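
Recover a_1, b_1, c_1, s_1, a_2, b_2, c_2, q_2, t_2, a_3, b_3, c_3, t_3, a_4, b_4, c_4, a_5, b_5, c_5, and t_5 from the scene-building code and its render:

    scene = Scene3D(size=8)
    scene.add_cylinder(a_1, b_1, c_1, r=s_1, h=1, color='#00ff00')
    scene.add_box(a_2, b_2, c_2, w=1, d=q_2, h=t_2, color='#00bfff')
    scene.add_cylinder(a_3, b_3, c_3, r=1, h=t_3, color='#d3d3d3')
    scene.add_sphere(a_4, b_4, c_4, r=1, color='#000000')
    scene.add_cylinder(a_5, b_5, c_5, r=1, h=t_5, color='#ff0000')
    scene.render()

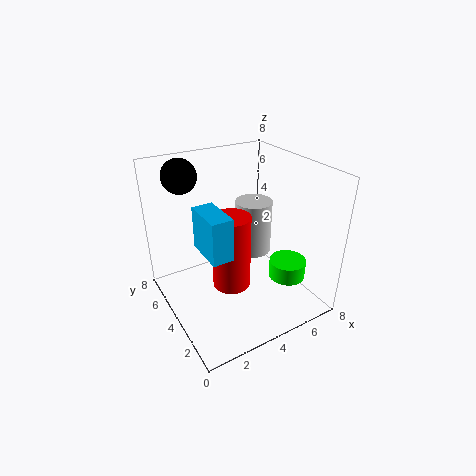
a_1 = 6; b_1 = 2; c_1 = 2; s_1 = 1; a_2 = 1; b_2 = 1; c_2 = 5; q_2 = 2; t_2 = 2; a_3 = 5; b_3 = 4; c_3 = 3; t_3 = 3; a_4 = 2; b_4 = 7; c_4 = 7; a_5 = 3; b_5 = 3; c_5 = 2; t_5 = 4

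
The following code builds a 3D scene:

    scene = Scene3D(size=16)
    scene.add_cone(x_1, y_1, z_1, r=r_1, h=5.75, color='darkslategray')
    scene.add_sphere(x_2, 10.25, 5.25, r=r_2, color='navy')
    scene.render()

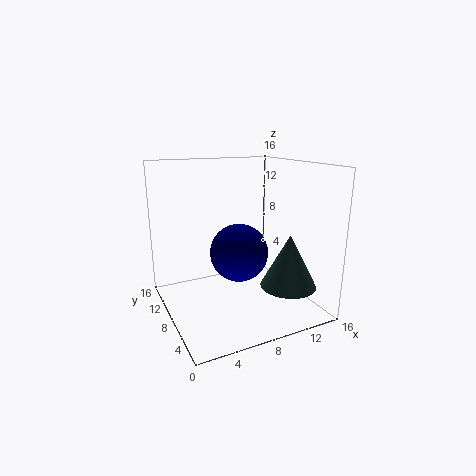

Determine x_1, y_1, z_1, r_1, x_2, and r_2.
x_1 = 12; y_1 = 3.75; z_1 = 3.25; r_1 = 3; x_2 = 9.25; r_2 = 3.5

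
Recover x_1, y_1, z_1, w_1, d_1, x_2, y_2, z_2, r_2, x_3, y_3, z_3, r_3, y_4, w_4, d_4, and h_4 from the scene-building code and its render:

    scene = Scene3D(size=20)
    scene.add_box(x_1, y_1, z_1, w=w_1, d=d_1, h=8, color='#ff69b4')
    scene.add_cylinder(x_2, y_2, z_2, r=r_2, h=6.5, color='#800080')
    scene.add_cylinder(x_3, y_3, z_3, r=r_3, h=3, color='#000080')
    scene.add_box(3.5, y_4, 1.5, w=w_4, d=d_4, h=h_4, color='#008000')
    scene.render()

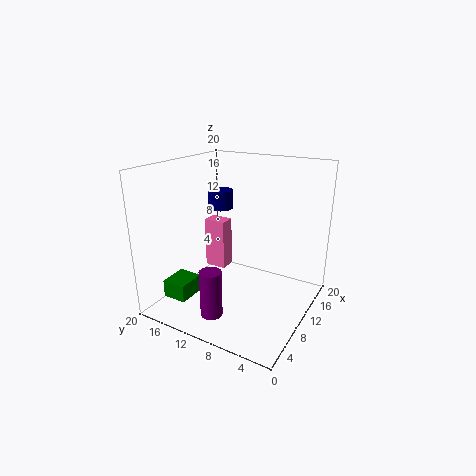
x_1 = 14
y_1 = 15
z_1 = 2
w_1 = 2.5
d_1 = 3.5
x_2 = 4.5
y_2 = 11
z_2 = 0.5
r_2 = 1.5
x_3 = 16.5
y_3 = 17
z_3 = 11.5
r_3 = 2
y_4 = 15
w_4 = 4
d_4 = 3.5
h_4 = 2.5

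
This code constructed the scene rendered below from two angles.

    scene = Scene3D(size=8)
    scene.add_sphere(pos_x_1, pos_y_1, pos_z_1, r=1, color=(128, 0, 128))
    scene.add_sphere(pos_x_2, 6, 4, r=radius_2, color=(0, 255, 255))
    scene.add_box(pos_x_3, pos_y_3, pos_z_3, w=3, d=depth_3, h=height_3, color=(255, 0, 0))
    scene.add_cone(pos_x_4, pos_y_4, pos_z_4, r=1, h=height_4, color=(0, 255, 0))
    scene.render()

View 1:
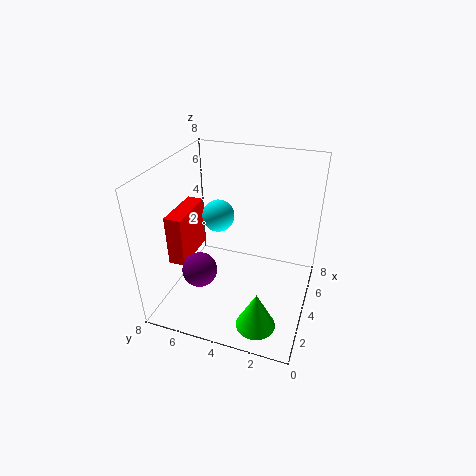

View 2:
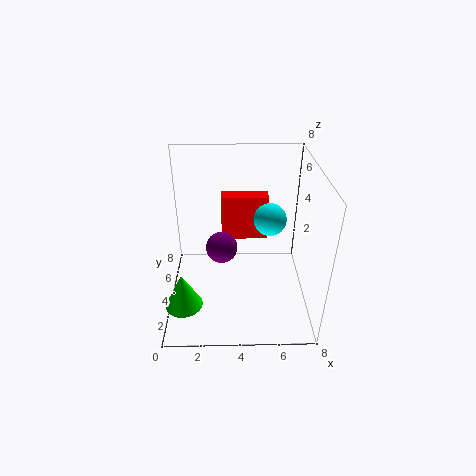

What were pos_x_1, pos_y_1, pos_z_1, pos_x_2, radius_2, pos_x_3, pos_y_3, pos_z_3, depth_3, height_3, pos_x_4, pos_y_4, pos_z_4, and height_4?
pos_x_1 = 3
pos_y_1 = 6
pos_z_1 = 2
pos_x_2 = 6
radius_2 = 1
pos_x_3 = 3
pos_y_3 = 7
pos_z_3 = 2
depth_3 = 1
height_3 = 3
pos_x_4 = 1
pos_y_4 = 2
pos_z_4 = 1
height_4 = 2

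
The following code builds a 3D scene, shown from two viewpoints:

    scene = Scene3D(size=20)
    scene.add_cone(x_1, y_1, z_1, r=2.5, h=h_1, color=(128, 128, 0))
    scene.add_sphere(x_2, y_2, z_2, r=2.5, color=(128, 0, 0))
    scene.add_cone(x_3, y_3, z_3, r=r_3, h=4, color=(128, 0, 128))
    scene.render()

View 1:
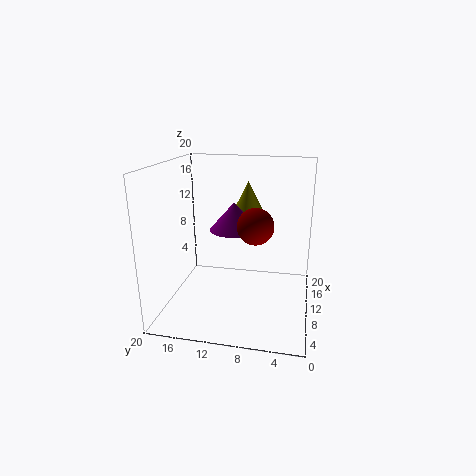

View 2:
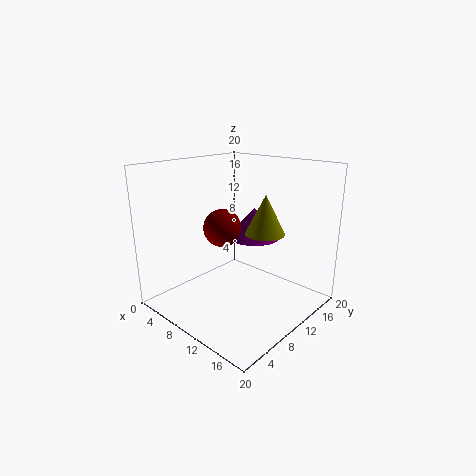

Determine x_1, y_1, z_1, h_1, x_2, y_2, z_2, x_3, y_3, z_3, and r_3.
x_1 = 15, y_1 = 9.5, z_1 = 12, h_1 = 5, x_2 = 9.5, y_2 = 7.5, z_2 = 12, x_3 = 12, y_3 = 11, z_3 = 10.5, r_3 = 3.5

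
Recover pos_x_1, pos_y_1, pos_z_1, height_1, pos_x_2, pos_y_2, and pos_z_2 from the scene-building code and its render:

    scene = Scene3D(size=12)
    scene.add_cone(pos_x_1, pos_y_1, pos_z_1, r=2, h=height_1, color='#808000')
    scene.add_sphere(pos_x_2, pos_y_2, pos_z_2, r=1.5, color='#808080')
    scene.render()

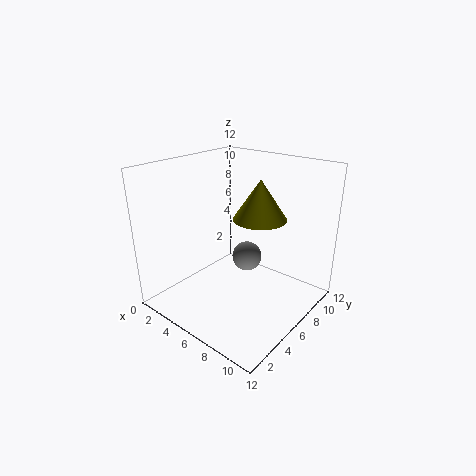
pos_x_1 = 8.5; pos_y_1 = 5.5; pos_z_1 = 8.5; height_1 = 3; pos_x_2 = 3.5; pos_y_2 = 10.5; pos_z_2 = 1.5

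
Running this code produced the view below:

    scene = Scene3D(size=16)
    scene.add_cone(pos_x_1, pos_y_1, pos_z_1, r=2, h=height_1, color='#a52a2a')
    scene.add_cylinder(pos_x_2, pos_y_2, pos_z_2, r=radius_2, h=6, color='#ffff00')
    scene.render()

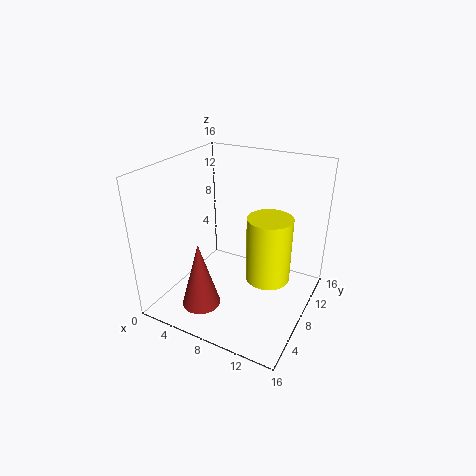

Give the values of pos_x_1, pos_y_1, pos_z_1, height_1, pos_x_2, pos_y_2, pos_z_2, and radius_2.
pos_x_1 = 6.5, pos_y_1 = 2.5, pos_z_1 = 2.5, height_1 = 7, pos_x_2 = 13.5, pos_y_2 = 3.5, pos_z_2 = 7.5, radius_2 = 2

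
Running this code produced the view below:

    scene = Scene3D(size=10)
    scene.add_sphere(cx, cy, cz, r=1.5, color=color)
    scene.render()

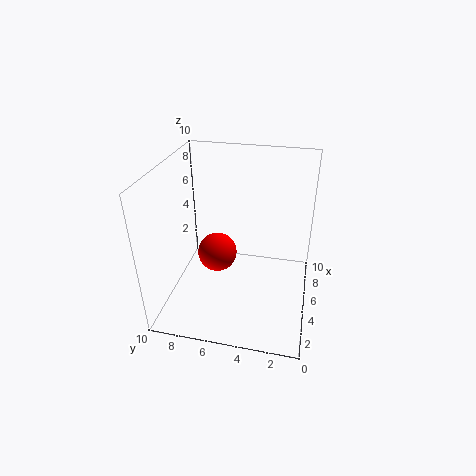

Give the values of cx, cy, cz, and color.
cx = 6.5; cy = 7; cz = 2.5; color = 'red'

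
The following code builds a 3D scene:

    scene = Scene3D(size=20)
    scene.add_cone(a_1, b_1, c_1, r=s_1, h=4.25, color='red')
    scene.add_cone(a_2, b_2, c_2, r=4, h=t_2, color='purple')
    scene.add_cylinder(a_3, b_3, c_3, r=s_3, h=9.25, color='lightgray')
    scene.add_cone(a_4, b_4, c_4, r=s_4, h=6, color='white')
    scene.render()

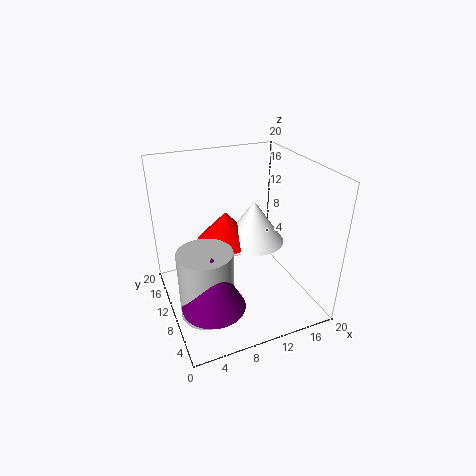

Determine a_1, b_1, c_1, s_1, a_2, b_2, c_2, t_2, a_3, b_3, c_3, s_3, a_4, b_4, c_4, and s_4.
a_1 = 8.75
b_1 = 11.5
c_1 = 9.25
s_1 = 4
a_2 = 4.25
b_2 = 4.25
c_2 = 4.5
t_2 = 7.25
a_3 = 4
b_3 = 6.25
c_3 = 2
s_3 = 3.5
a_4 = 12.5
b_4 = 10.25
c_4 = 9
s_4 = 4.25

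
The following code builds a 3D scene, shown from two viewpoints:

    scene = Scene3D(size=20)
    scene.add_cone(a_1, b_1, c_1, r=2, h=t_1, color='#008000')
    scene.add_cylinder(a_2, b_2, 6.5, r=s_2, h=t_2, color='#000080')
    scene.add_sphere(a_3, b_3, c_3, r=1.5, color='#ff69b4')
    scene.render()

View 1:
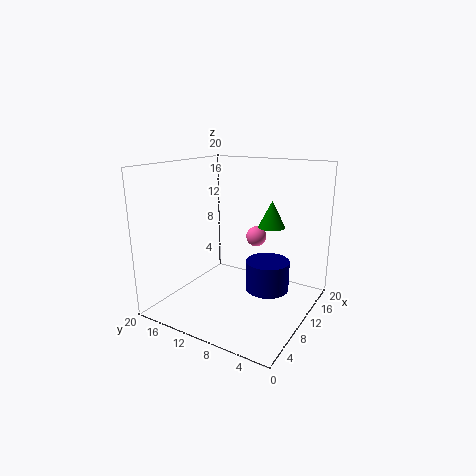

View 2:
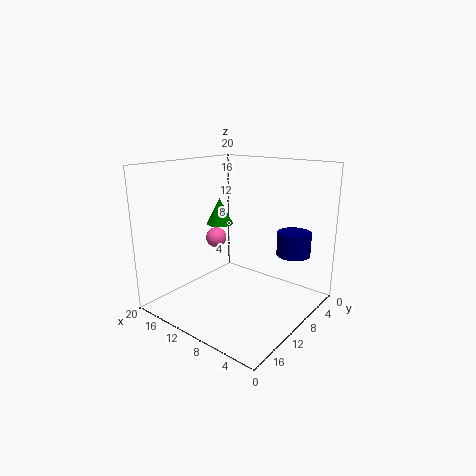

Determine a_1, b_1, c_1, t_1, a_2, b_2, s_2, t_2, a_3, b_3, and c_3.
a_1 = 15.5; b_1 = 7.5; c_1 = 10.5; t_1 = 4; a_2 = 5; b_2 = 3; s_2 = 2.5; t_2 = 3.5; a_3 = 14.5; b_3 = 9.5; c_3 = 9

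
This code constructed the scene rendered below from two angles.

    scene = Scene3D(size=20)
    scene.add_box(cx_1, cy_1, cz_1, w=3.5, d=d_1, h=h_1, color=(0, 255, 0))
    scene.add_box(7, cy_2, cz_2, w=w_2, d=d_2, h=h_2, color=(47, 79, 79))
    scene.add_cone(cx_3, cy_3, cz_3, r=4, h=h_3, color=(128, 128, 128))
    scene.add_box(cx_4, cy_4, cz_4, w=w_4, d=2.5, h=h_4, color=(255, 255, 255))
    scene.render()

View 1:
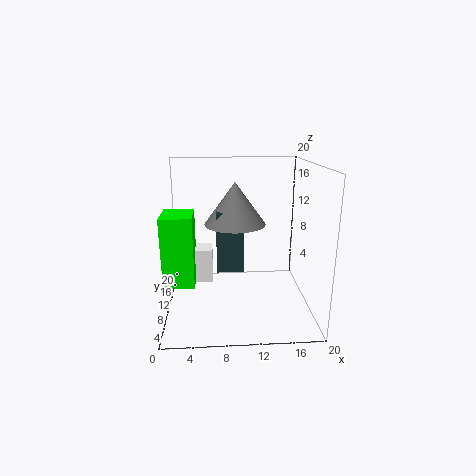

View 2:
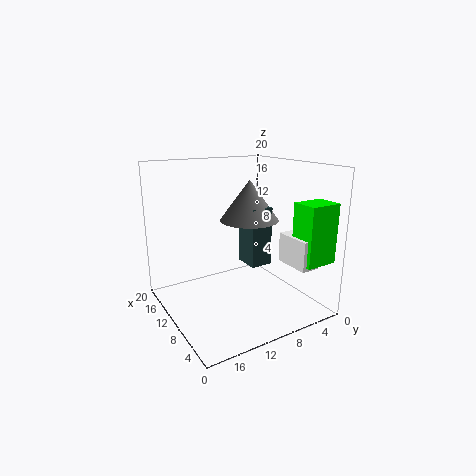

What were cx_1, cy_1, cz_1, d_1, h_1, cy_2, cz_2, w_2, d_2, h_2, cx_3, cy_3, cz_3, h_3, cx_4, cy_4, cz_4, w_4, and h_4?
cx_1 = 1, cy_1 = 0.5, cz_1 = 7.5, d_1 = 4.5, h_1 = 8, cy_2 = 6.5, cz_2 = 6.5, w_2 = 3.5, d_2 = 3, h_2 = 8, cx_3 = 9.5, cy_3 = 8.5, cz_3 = 12.5, h_3 = 5.5, cx_4 = 1.5, cy_4 = 3, cz_4 = 7, w_4 = 5, h_4 = 4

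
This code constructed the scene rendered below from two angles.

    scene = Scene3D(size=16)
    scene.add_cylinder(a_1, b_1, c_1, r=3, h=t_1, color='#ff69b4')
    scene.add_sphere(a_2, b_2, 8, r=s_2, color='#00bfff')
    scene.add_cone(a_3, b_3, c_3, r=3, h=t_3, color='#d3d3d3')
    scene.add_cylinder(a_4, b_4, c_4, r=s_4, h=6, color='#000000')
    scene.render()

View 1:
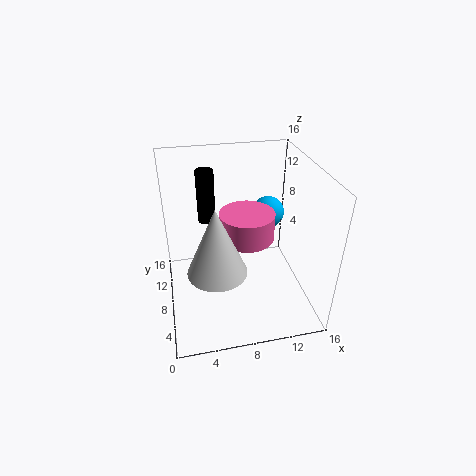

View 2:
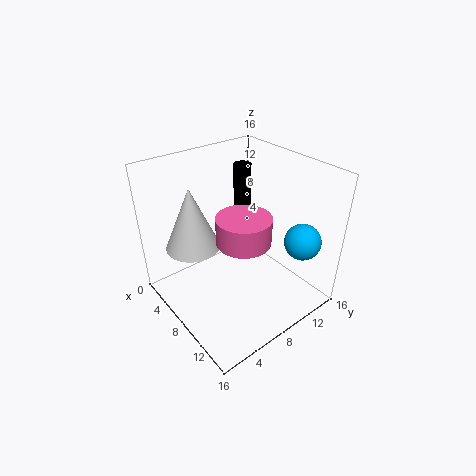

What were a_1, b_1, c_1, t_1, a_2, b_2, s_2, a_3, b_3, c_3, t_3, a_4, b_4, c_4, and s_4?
a_1 = 9, b_1 = 8, c_1 = 8, t_1 = 3, a_2 = 13, b_2 = 13, s_2 = 2, a_3 = 5, b_3 = 4, c_3 = 7, t_3 = 7, a_4 = 5, b_4 = 11, c_4 = 9, s_4 = 1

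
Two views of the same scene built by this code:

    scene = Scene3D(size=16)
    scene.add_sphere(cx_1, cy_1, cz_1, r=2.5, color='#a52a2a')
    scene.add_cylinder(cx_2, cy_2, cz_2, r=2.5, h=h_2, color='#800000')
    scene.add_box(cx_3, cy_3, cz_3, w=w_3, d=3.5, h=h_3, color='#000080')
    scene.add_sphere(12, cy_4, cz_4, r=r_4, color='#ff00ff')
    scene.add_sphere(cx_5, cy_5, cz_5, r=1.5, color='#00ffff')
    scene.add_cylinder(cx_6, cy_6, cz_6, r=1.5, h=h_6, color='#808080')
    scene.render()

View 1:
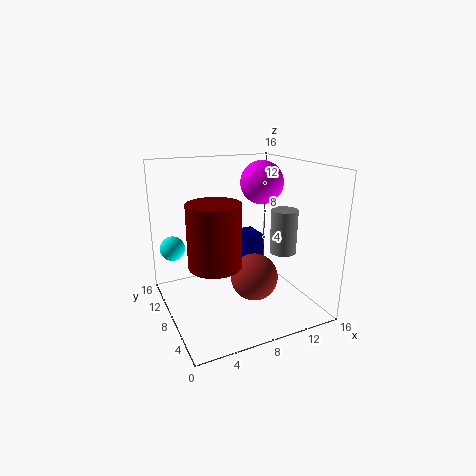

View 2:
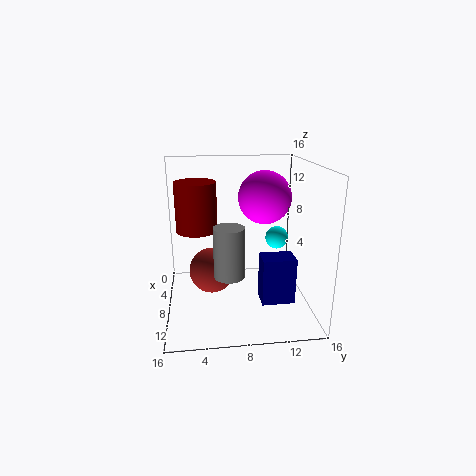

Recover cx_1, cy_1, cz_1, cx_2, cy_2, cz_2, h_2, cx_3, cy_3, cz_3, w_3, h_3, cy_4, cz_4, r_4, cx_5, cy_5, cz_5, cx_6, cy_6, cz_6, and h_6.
cx_1 = 8.5
cy_1 = 5
cz_1 = 4.5
cx_2 = 3.5
cy_2 = 3.5
cz_2 = 7.5
h_2 = 6
cx_3 = 10
cy_3 = 10
cz_3 = 2
w_3 = 2.5
h_3 = 5
cy_4 = 10
cz_4 = 13.5
r_4 = 2.5
cx_5 = 2
cy_5 = 14
cz_5 = 5.5
cx_6 = 13
cy_6 = 6.5
cz_6 = 6
h_6 = 5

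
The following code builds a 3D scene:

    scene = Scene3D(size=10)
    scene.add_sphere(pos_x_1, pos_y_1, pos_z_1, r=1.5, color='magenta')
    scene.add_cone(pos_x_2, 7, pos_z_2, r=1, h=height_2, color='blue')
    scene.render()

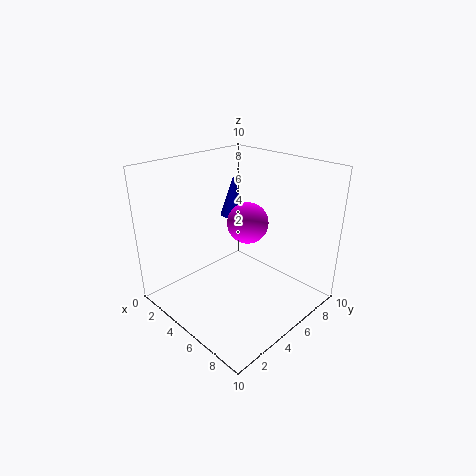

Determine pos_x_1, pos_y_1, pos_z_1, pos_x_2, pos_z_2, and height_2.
pos_x_1 = 4.5, pos_y_1 = 6.5, pos_z_1 = 5.5, pos_x_2 = 2.5, pos_z_2 = 5.5, height_2 = 3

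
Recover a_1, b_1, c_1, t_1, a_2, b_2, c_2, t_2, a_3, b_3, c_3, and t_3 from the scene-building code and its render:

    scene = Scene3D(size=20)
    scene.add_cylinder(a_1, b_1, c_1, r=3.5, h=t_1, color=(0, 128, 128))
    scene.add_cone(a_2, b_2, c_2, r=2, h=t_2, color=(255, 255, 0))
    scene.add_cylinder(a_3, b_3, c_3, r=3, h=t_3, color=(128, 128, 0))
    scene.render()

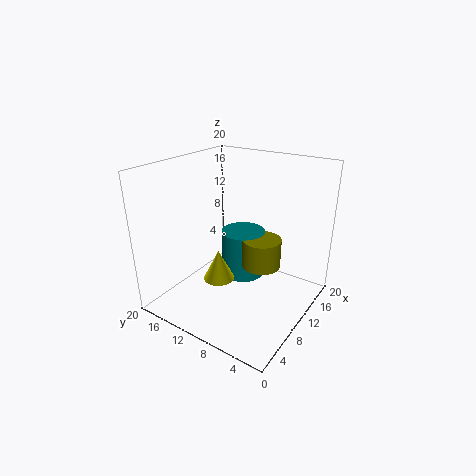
a_1 = 16; b_1 = 13; c_1 = 0.5; t_1 = 7.5; a_2 = 5.5; b_2 = 10; c_2 = 6; t_2 = 4; a_3 = 15; b_3 = 9; c_3 = 3.5; t_3 = 4.5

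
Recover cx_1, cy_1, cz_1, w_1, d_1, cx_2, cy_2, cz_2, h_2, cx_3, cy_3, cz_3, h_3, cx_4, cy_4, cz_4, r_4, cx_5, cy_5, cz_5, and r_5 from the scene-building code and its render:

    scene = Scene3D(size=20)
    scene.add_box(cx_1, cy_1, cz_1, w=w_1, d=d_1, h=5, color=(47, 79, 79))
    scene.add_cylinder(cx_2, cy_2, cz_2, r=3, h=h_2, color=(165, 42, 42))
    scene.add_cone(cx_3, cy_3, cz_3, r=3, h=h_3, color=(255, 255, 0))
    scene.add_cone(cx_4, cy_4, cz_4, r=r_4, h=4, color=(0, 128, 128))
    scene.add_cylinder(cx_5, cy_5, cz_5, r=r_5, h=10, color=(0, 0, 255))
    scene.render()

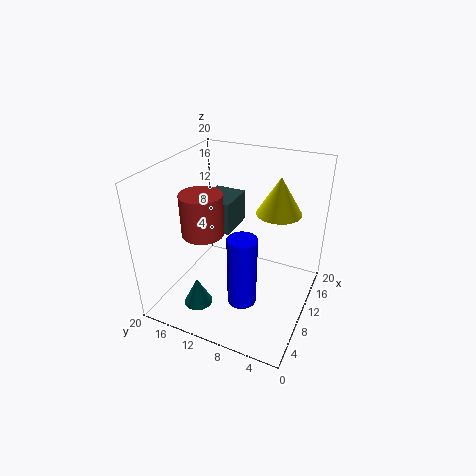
cx_1 = 13
cy_1 = 13
cz_1 = 8
w_1 = 6
d_1 = 5
cx_2 = 9
cy_2 = 15
cz_2 = 10
h_2 = 6
cx_3 = 12
cy_3 = 5
cz_3 = 14
h_3 = 5
cx_4 = 5
cy_4 = 14
cz_4 = 1
r_4 = 2
cx_5 = 7
cy_5 = 8
cz_5 = 2
r_5 = 2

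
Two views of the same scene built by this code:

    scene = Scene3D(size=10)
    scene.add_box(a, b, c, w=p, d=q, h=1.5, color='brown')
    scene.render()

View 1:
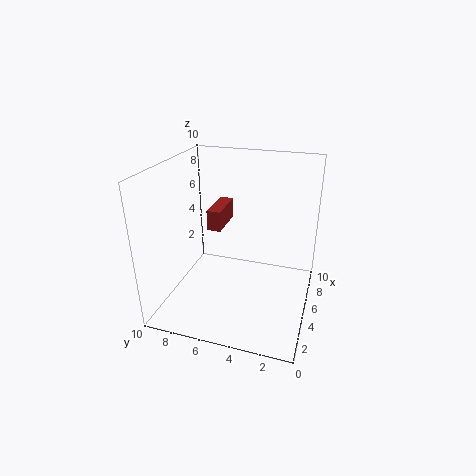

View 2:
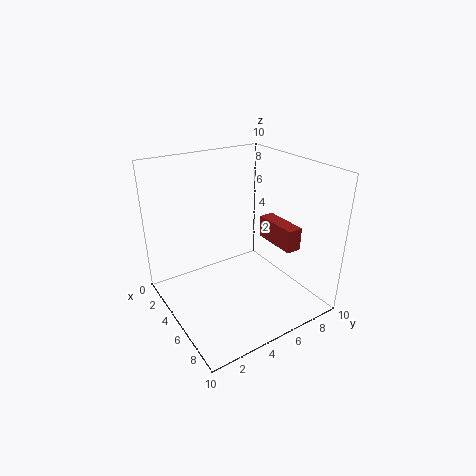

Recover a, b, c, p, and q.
a = 5.5
b = 6.5
c = 5
p = 3
q = 1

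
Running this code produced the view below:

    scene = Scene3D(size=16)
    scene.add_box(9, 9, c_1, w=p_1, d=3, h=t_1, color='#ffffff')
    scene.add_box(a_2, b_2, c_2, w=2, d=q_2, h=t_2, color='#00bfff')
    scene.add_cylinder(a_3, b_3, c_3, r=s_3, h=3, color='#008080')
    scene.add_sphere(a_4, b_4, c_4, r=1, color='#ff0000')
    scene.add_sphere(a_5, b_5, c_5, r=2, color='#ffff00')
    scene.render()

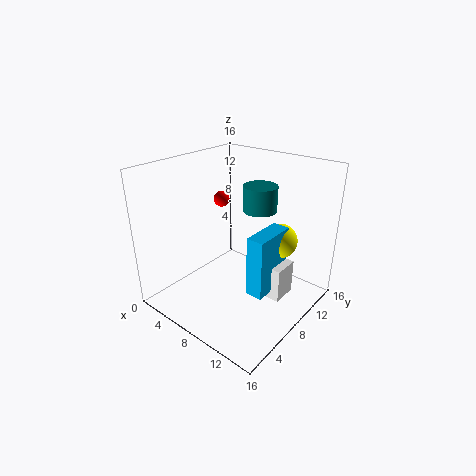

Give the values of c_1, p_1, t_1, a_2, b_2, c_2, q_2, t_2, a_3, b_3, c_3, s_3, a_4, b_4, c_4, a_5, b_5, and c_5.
c_1 = 1; p_1 = 4; t_1 = 4; a_2 = 10; b_2 = 7; c_2 = 2; q_2 = 5; t_2 = 7; a_3 = 8; b_3 = 12; c_3 = 10; s_3 = 2; a_4 = 2; b_4 = 12; c_4 = 10; a_5 = 11; b_5 = 12; c_5 = 7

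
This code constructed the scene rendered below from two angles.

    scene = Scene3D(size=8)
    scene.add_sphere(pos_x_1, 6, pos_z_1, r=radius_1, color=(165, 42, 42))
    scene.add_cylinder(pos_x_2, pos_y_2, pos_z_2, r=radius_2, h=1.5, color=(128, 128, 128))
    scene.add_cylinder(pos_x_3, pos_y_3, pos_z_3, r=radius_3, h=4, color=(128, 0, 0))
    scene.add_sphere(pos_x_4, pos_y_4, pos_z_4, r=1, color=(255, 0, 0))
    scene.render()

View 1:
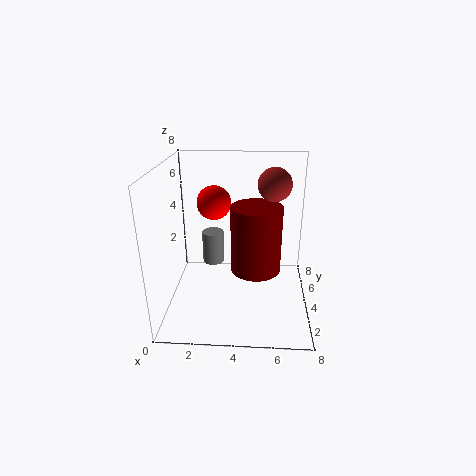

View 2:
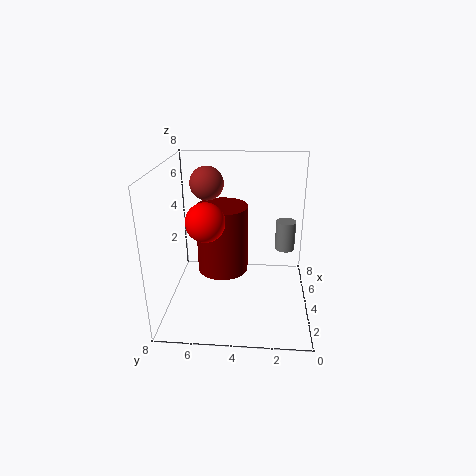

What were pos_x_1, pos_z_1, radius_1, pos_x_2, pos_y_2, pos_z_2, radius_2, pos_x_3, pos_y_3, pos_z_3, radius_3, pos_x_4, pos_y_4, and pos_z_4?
pos_x_1 = 6; pos_z_1 = 6.5; radius_1 = 1; pos_x_2 = 3; pos_y_2 = 1.5; pos_z_2 = 4; radius_2 = 0.5; pos_x_3 = 5; pos_y_3 = 5; pos_z_3 = 1.5; radius_3 = 1.5; pos_x_4 = 2.5; pos_y_4 = 5.5; pos_z_4 = 5.5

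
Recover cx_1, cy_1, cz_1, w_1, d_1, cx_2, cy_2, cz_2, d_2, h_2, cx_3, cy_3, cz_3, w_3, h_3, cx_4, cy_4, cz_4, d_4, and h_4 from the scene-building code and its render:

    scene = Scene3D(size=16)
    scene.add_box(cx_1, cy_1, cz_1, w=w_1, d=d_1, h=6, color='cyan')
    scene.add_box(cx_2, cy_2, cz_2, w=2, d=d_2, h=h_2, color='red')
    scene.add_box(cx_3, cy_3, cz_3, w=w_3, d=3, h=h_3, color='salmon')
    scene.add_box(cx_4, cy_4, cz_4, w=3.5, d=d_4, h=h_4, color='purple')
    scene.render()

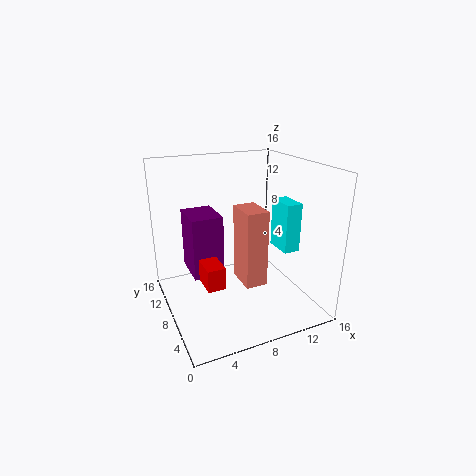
cx_1 = 14; cy_1 = 7.5; cz_1 = 5; w_1 = 2; d_1 = 3.5; cx_2 = 3.5; cy_2 = 5.5; cz_2 = 3.5; d_2 = 4.5; h_2 = 2.5; cx_3 = 5.5; cy_3 = 0.5; cz_3 = 6.5; w_3 = 2; h_3 = 7; cx_4 = 3; cy_4 = 8.5; cz_4 = 3.5; d_4 = 4.5; h_4 = 7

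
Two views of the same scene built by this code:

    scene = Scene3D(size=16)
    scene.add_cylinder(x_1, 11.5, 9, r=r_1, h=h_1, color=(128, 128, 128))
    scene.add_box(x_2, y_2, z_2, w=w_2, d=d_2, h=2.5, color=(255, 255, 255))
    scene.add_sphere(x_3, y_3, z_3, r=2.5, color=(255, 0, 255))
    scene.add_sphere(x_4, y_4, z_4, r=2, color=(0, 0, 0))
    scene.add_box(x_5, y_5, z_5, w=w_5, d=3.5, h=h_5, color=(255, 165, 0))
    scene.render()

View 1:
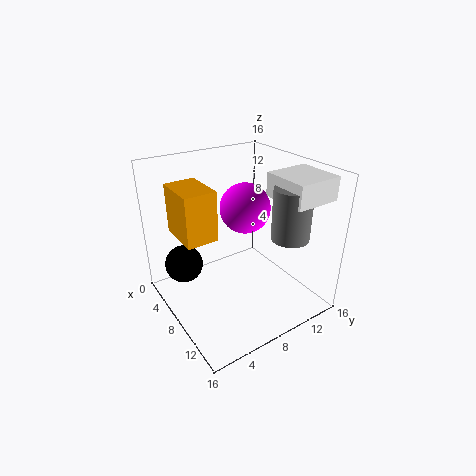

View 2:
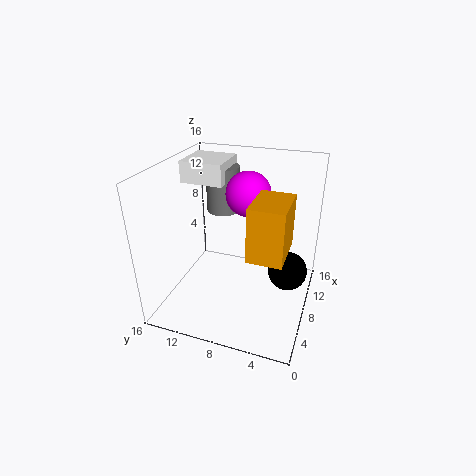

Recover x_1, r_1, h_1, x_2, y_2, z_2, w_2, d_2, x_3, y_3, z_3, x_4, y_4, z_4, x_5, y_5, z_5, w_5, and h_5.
x_1 = 12.5, r_1 = 2, h_1 = 5.5, x_2 = 9.5, y_2 = 10.5, z_2 = 13, w_2 = 5, d_2 = 5, x_3 = 10, y_3 = 7.5, z_3 = 12.5, x_4 = 6.5, y_4 = 2, z_4 = 6, x_5 = 3, y_5 = 2, z_5 = 8.5, w_5 = 5, h_5 = 5.5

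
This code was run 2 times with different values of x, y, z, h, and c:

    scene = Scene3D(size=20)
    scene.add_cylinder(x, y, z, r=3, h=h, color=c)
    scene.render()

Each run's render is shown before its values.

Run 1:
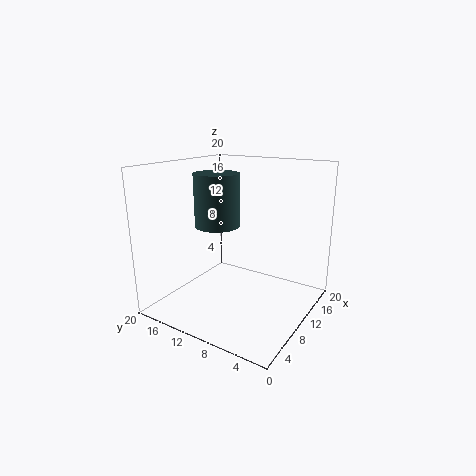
x = 8
y = 12
z = 12
h = 7
c = 'darkslategray'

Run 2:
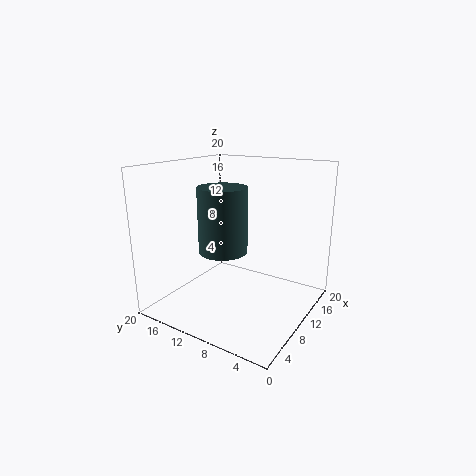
x = 5
y = 9
z = 10
h = 8
c = 'darkslategray'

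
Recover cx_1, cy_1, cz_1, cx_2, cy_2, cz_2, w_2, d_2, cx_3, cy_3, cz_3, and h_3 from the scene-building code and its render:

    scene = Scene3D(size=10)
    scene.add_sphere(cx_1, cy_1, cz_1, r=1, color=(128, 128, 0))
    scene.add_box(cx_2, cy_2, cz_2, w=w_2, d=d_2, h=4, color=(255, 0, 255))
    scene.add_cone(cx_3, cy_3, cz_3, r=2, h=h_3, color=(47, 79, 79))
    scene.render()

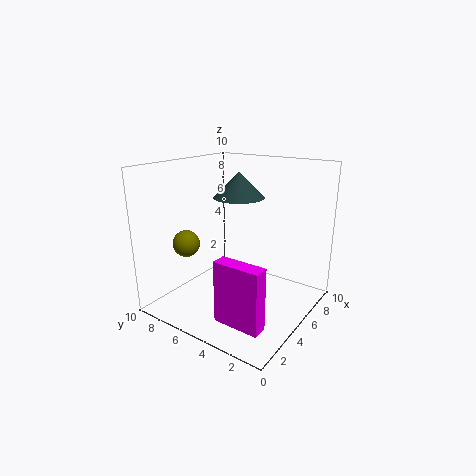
cx_1 = 4
cy_1 = 9
cz_1 = 4
cx_2 = 1
cy_2 = 1
cz_2 = 1
w_2 = 1
d_2 = 3
cx_3 = 8
cy_3 = 7
cz_3 = 7
h_3 = 2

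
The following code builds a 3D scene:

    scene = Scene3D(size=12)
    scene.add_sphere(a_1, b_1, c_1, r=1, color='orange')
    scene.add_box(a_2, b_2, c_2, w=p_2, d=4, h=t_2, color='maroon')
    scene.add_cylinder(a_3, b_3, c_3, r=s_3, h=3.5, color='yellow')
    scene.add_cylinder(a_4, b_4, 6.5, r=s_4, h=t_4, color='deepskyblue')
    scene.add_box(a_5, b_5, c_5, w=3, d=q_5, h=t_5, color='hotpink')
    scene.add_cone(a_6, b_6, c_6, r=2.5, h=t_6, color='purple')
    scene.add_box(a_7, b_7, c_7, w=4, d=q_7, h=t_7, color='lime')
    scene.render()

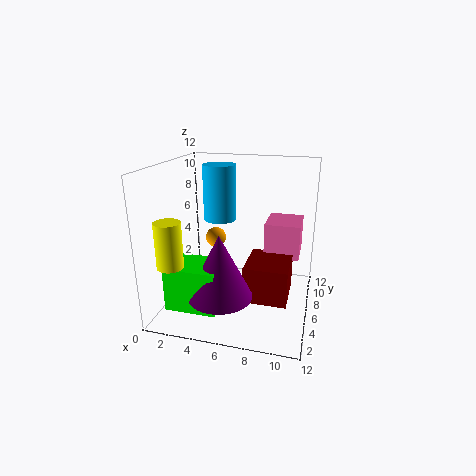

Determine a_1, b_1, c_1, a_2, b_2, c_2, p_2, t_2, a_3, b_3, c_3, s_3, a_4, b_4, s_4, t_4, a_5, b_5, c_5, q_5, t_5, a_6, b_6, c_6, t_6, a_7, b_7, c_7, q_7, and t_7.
a_1 = 2.5
b_1 = 10.5
c_1 = 4
a_2 = 7
b_2 = 3.5
c_2 = 1.5
p_2 = 3.5
t_2 = 3
a_3 = 2
b_3 = 1.5
c_3 = 5
s_3 = 1
a_4 = 3.5
b_4 = 9
s_4 = 1.5
t_4 = 5
a_5 = 8
b_5 = 7
c_5 = 4
q_5 = 3.5
t_5 = 3
a_6 = 5.5
b_6 = 2.5
c_6 = 2.5
t_6 = 5
a_7 = 1.5
b_7 = 1
c_7 = 1.5
q_7 = 3
t_7 = 3.5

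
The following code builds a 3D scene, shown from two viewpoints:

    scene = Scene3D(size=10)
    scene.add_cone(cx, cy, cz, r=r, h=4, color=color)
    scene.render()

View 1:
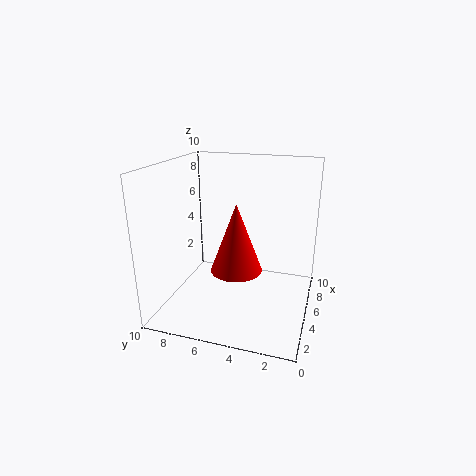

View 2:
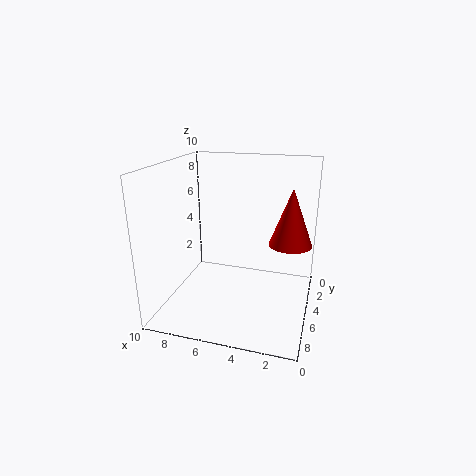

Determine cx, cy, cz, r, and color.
cx = 1.5, cy = 4, cz = 4.5, r = 1.5, color = 'red'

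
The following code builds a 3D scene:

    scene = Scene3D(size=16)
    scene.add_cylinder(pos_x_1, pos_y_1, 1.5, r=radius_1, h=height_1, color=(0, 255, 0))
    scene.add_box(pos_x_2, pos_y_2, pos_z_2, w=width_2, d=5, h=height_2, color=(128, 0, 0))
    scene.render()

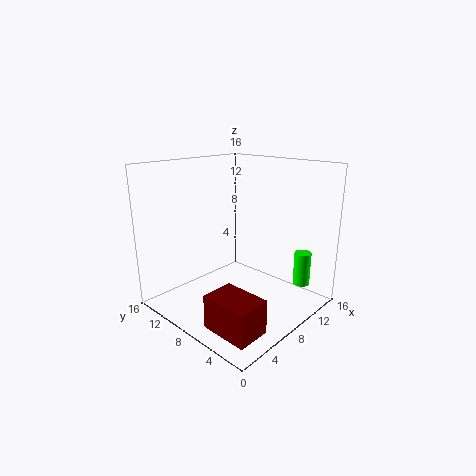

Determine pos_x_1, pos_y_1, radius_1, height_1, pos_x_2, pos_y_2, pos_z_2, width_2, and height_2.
pos_x_1 = 14.5; pos_y_1 = 3.5; radius_1 = 1; height_1 = 4; pos_x_2 = 1; pos_y_2 = 1; pos_z_2 = 1; width_2 = 3.5; height_2 = 3.5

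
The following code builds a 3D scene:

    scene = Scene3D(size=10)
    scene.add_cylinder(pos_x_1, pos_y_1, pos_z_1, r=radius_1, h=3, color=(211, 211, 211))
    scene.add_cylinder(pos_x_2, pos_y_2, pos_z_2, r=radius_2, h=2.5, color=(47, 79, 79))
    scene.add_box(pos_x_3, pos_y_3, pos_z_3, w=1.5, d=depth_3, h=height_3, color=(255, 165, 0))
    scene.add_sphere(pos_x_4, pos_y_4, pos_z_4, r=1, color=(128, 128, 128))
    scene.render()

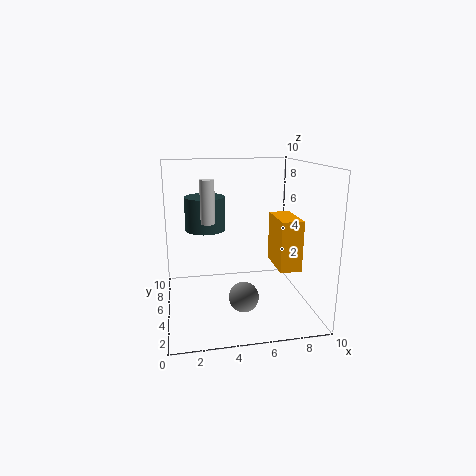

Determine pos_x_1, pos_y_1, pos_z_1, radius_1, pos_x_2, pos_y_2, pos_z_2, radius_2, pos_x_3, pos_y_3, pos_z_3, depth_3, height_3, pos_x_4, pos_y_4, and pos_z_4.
pos_x_1 = 3, pos_y_1 = 5.5, pos_z_1 = 6, radius_1 = 0.5, pos_x_2 = 3, pos_y_2 = 7.5, pos_z_2 = 5, radius_2 = 1.5, pos_x_3 = 7.5, pos_y_3 = 3, pos_z_3 = 3, depth_3 = 3, height_3 = 3.5, pos_x_4 = 5, pos_y_4 = 3, pos_z_4 = 1.5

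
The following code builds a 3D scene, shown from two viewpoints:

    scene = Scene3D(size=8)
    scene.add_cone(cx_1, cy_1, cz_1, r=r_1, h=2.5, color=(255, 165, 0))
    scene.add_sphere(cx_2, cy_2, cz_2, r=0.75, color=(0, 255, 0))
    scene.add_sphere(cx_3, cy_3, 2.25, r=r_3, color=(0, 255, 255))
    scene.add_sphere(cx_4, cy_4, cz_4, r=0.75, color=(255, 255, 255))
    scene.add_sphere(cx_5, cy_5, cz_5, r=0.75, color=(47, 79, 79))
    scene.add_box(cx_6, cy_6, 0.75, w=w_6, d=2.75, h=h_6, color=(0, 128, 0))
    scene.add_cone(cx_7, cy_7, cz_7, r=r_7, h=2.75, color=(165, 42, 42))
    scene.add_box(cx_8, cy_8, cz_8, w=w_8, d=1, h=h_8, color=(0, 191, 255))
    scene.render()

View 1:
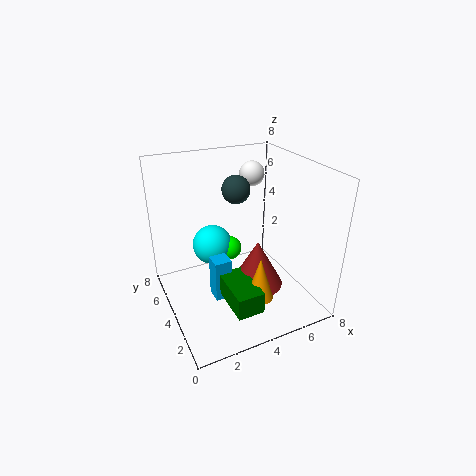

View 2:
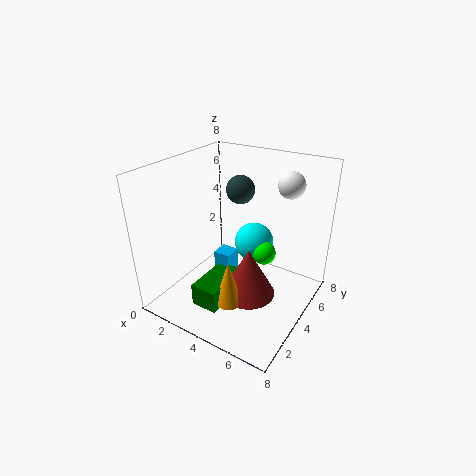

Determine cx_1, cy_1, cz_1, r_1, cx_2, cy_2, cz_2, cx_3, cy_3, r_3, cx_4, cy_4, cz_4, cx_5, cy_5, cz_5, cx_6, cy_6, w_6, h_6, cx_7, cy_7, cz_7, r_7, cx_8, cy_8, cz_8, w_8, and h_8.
cx_1 = 4.5, cy_1 = 2.25, cz_1 = 1, r_1 = 0.75, cx_2 = 4.5, cy_2 = 6.25, cz_2 = 2, cx_3 = 3.5, cy_3 = 6.75, r_3 = 1.25, cx_4 = 6, cy_4 = 6.25, cz_4 = 6.75, cx_5 = 4, cy_5 = 4.25, cz_5 = 6.75, cx_6 = 2.75, cy_6 = 1.25, w_6 = 1.5, h_6 = 1.25, cx_7 = 5, cy_7 = 3.5, cz_7 = 1, r_7 = 1.5, cx_8 = 2.5, cy_8 = 3.75, cz_8 = 0.25, w_8 = 1, h_8 = 2.5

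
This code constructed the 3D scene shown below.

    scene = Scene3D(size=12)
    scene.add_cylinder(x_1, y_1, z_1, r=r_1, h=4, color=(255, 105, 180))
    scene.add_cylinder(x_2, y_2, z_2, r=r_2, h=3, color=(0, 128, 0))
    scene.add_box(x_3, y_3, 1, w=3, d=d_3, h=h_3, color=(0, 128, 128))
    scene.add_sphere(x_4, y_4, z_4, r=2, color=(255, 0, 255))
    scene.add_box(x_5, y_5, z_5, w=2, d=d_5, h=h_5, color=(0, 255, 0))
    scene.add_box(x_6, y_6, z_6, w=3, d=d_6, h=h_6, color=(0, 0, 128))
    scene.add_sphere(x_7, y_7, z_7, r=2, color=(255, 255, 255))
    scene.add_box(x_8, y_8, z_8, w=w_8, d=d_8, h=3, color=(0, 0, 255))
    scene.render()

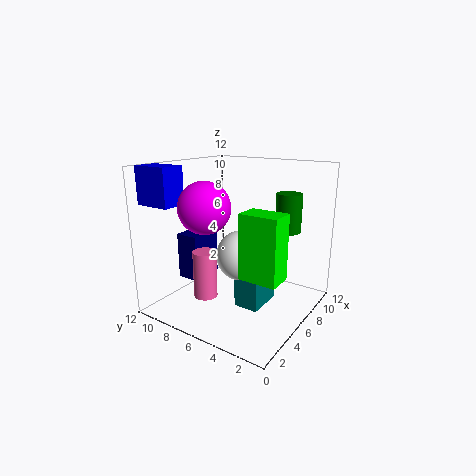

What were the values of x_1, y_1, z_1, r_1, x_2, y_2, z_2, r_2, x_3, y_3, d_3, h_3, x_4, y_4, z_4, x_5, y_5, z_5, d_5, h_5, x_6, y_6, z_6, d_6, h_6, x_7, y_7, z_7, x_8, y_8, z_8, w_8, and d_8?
x_1 = 4
y_1 = 8
z_1 = 1
r_1 = 1
x_2 = 7
y_2 = 2
z_2 = 7
r_2 = 1
x_3 = 4
y_3 = 3
d_3 = 2
h_3 = 3
x_4 = 3
y_4 = 7
z_4 = 9
x_5 = 3
y_5 = 1
z_5 = 4
d_5 = 3
h_5 = 5
x_6 = 4
y_6 = 9
z_6 = 2
d_6 = 2
h_6 = 4
x_7 = 5
y_7 = 5
z_7 = 5
x_8 = 1
y_8 = 9
z_8 = 9
w_8 = 2
d_8 = 3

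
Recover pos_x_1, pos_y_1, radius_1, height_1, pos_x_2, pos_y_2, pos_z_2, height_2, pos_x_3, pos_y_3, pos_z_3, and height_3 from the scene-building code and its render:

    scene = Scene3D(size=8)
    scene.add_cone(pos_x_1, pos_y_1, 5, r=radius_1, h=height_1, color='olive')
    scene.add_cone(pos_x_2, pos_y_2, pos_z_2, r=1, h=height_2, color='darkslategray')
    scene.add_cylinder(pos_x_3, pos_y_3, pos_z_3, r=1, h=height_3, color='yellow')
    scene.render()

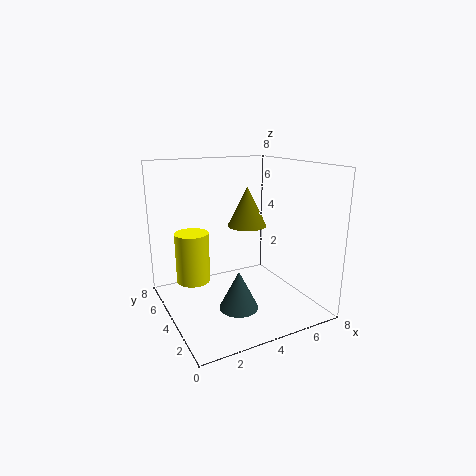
pos_x_1 = 4
pos_y_1 = 3
radius_1 = 1
height_1 = 2
pos_x_2 = 3
pos_y_2 = 2
pos_z_2 = 1
height_2 = 2
pos_x_3 = 2
pos_y_3 = 6
pos_z_3 = 1
height_3 = 3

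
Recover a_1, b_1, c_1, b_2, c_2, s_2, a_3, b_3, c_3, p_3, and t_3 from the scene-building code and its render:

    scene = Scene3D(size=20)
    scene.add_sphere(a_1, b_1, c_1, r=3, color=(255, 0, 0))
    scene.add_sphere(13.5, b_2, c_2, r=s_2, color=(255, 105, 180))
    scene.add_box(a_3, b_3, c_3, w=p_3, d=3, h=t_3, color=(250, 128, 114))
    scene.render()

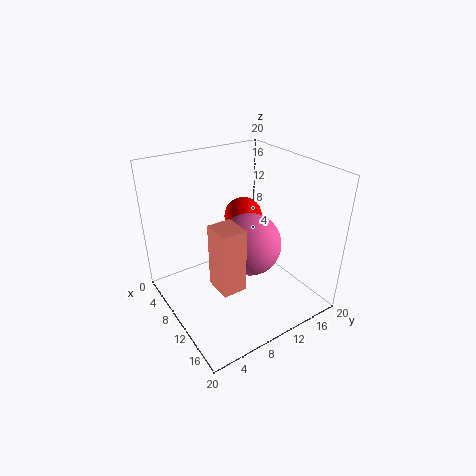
a_1 = 4, b_1 = 15, c_1 = 9.5, b_2 = 9.5, c_2 = 11, s_2 = 4, a_3 = 13.5, b_3 = 3.5, c_3 = 7.5, p_3 = 3.5, t_3 = 8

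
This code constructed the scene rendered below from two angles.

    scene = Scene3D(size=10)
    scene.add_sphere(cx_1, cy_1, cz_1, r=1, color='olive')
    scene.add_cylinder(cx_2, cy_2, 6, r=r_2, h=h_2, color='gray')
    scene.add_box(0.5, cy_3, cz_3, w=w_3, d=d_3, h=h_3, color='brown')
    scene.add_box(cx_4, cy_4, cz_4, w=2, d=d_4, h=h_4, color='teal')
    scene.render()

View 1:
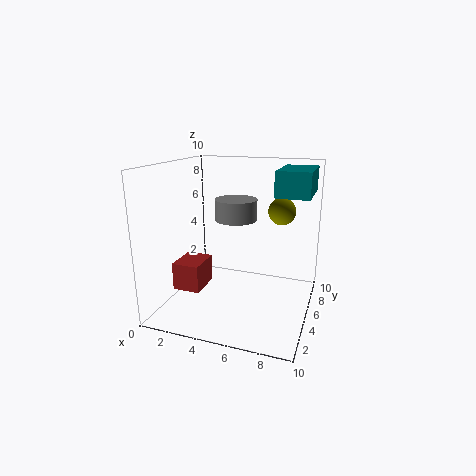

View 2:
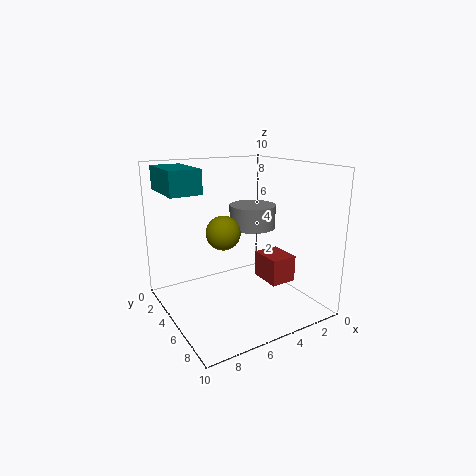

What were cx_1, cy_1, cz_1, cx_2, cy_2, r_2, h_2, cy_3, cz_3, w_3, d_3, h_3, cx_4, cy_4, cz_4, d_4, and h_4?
cx_1 = 7.5; cy_1 = 7.5; cz_1 = 6.5; cx_2 = 4.5; cy_2 = 6; r_2 = 1.5; h_2 = 1.5; cy_3 = 3.5; cz_3 = 1; w_3 = 2; d_3 = 2.5; h_3 = 2; cx_4 = 8; cy_4 = 2.5; cz_4 = 8.5; d_4 = 3.5; h_4 = 1.5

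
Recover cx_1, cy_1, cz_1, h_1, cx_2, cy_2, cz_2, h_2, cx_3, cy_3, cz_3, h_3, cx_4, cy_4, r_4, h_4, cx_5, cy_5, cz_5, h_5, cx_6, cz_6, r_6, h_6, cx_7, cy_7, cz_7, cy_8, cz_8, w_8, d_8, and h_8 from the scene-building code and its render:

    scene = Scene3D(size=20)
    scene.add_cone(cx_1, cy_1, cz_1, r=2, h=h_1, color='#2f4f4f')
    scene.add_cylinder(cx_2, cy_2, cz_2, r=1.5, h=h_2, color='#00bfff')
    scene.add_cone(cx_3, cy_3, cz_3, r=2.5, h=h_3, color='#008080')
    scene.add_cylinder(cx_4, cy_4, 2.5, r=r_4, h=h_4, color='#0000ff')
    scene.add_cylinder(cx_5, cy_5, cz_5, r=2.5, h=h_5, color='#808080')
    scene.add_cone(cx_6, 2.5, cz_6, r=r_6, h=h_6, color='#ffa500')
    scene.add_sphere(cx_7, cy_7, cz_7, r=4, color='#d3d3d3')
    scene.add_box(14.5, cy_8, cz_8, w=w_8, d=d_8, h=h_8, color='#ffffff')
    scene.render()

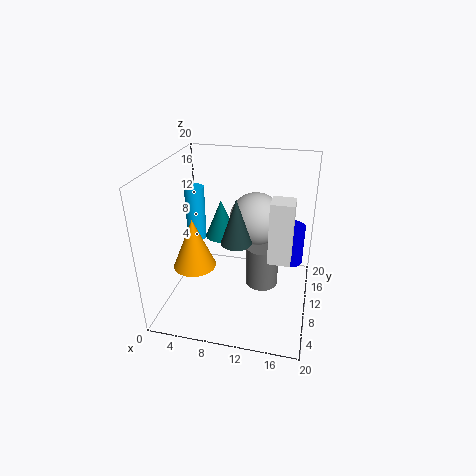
cx_1 = 10.5, cy_1 = 7, cz_1 = 11, h_1 = 6, cx_2 = 2, cy_2 = 15, cz_2 = 6.5, h_2 = 8.5, cx_3 = 6, cy_3 = 15.5, cz_3 = 7, h_3 = 6, cx_4 = 17, cy_4 = 17.5, r_4 = 2, h_4 = 6.5, cx_5 = 13, cy_5 = 13.5, cz_5 = 0.5, h_5 = 6.5, cx_6 = 6.5, cz_6 = 10, r_6 = 2.5, h_6 = 6, cx_7 = 11.5, cy_7 = 15.5, cz_7 = 10.5, cy_8 = 7.5, cz_8 = 8, w_8 = 3, d_8 = 3, h_8 = 8.5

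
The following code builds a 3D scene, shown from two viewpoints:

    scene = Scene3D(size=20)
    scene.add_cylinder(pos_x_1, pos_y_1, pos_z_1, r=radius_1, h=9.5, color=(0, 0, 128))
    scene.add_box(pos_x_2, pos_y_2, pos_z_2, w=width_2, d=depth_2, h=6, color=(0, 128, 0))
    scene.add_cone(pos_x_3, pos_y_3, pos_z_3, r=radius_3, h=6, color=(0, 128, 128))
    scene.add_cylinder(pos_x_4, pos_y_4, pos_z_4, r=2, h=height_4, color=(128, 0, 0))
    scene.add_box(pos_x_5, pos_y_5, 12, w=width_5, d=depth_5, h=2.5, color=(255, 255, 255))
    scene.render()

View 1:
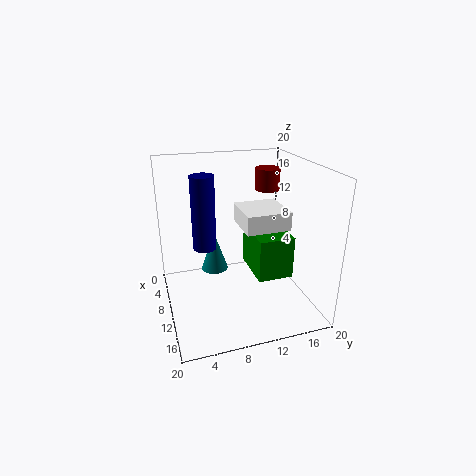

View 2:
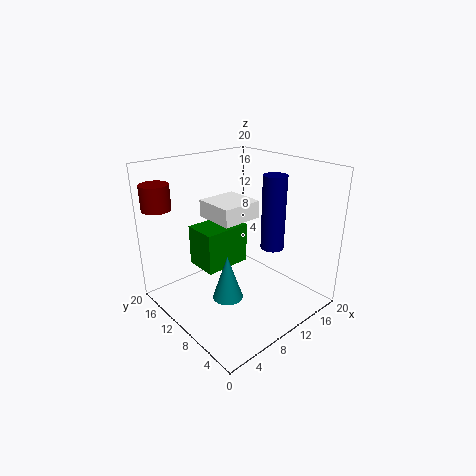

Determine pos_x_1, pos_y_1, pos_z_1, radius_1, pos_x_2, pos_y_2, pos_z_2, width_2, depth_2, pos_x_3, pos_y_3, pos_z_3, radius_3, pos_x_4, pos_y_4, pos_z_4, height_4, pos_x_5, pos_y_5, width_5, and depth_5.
pos_x_1 = 11.5
pos_y_1 = 5
pos_z_1 = 10
radius_1 = 1.5
pos_x_2 = 6.5
pos_y_2 = 12
pos_z_2 = 4.5
width_2 = 7
depth_2 = 5
pos_x_3 = 6
pos_y_3 = 7.5
pos_z_3 = 3.5
radius_3 = 2
pos_x_4 = 2
pos_y_4 = 17.5
pos_z_4 = 14
height_4 = 3.5
pos_x_5 = 8
pos_y_5 = 10
width_5 = 6
depth_5 = 6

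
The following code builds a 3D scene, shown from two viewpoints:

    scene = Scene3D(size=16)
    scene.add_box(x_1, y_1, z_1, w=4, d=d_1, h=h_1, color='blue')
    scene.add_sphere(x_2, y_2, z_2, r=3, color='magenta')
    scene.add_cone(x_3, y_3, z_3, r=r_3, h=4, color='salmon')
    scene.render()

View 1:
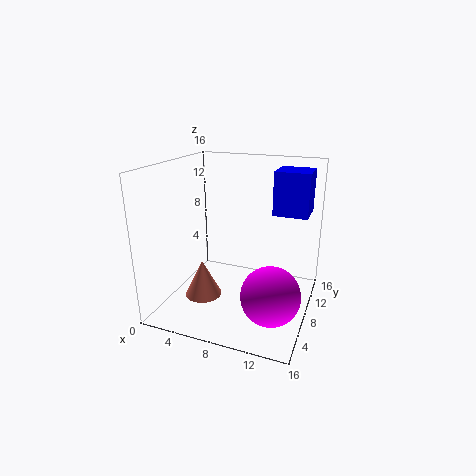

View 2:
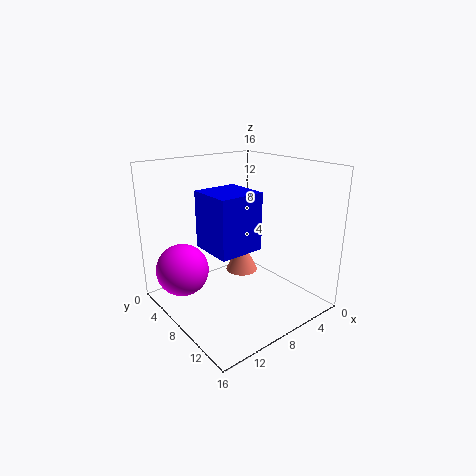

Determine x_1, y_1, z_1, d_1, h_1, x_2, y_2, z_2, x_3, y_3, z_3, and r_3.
x_1 = 11; y_1 = 11; z_1 = 10; d_1 = 4; h_1 = 5; x_2 = 13; y_2 = 4; z_2 = 4; x_3 = 5; y_3 = 5; z_3 = 2; r_3 = 2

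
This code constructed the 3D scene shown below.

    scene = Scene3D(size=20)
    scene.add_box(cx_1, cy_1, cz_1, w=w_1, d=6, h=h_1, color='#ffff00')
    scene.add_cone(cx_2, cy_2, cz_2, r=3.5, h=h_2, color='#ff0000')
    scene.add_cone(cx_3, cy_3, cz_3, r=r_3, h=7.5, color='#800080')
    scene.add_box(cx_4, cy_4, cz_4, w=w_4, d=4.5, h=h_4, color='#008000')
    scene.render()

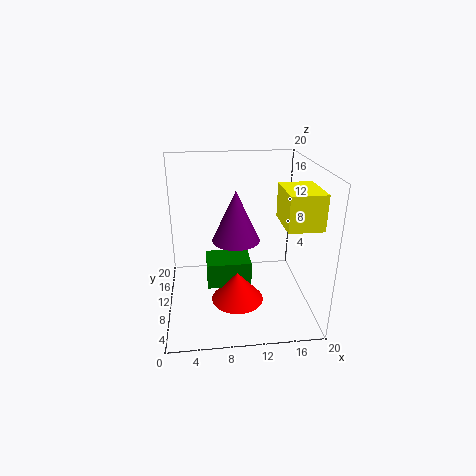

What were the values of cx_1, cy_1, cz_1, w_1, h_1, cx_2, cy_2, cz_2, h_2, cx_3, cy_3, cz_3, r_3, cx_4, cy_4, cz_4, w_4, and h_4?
cx_1 = 15; cy_1 = 3; cz_1 = 13.5; w_1 = 4.5; h_1 = 4.5; cx_2 = 9.5; cy_2 = 6.5; cz_2 = 2.5; h_2 = 4; cx_3 = 10; cy_3 = 12.5; cz_3 = 8.5; r_3 = 3.5; cx_4 = 5.5; cy_4 = 7; cz_4 = 4; w_4 = 6; h_4 = 3.5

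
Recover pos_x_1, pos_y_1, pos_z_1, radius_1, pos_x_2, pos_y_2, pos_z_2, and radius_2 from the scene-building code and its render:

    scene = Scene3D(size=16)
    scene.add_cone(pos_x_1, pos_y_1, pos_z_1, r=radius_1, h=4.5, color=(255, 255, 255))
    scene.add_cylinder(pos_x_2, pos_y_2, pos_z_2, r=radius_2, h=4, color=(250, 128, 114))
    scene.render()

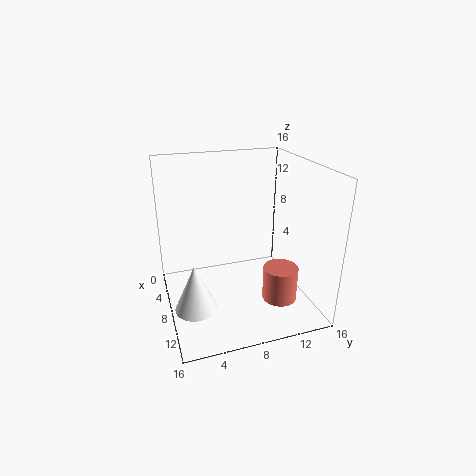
pos_x_1 = 13.5; pos_y_1 = 2; pos_z_1 = 4; radius_1 = 2; pos_x_2 = 10; pos_y_2 = 12.5; pos_z_2 = 0.5; radius_2 = 2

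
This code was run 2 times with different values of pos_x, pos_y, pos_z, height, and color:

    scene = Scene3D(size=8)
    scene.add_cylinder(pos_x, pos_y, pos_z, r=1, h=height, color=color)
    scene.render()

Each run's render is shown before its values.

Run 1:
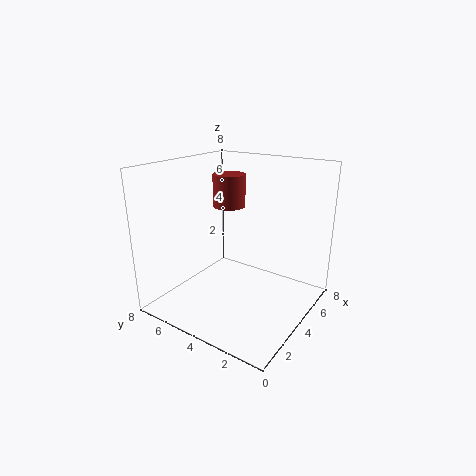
pos_x = 6, pos_y = 6, pos_z = 5, height = 2, color = 'brown'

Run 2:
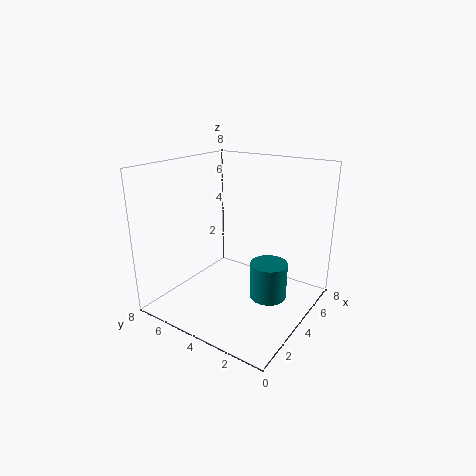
pos_x = 4, pos_y = 2, pos_z = 1, height = 2, color = 'teal'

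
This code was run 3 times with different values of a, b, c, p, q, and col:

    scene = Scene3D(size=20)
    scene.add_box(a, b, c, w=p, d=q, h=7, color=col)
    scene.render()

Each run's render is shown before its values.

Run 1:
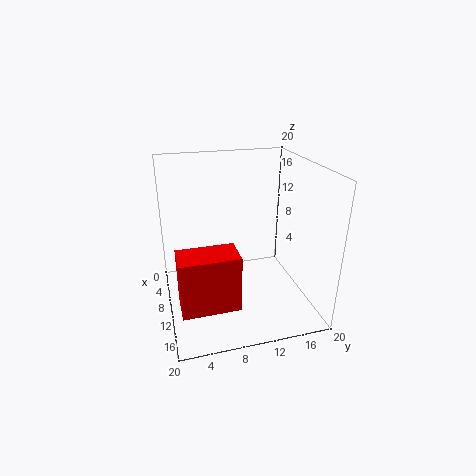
a = 15
b = 1
c = 5
p = 4
q = 7
col = 'red'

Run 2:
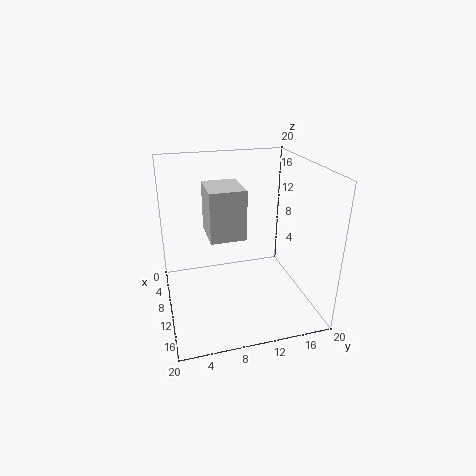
a = 5
b = 6
c = 10
p = 6
q = 5
col = 'lightgray'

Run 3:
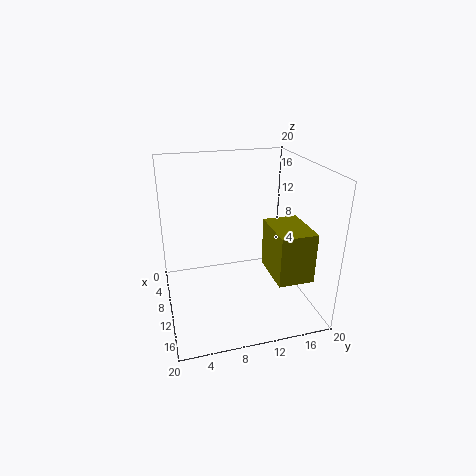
a = 9
b = 14
c = 5
p = 7
q = 5
col = 'olive'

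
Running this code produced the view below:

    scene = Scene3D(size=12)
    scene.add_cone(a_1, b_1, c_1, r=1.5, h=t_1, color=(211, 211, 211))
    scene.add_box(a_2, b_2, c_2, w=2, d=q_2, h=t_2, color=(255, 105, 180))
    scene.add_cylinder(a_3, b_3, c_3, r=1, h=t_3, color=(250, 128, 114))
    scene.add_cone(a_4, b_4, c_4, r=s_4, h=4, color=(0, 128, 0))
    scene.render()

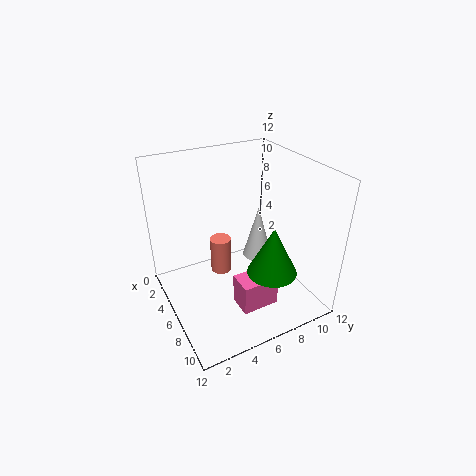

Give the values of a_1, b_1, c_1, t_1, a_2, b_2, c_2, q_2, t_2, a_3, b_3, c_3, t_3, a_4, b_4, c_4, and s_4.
a_1 = 2
b_1 = 10.5
c_1 = 0.5
t_1 = 5.5
a_2 = 8
b_2 = 4.5
c_2 = 1.5
q_2 = 3
t_2 = 2.5
a_3 = 2.5
b_3 = 6
c_3 = 0.5
t_3 = 3.5
a_4 = 9
b_4 = 7.5
c_4 = 4
s_4 = 2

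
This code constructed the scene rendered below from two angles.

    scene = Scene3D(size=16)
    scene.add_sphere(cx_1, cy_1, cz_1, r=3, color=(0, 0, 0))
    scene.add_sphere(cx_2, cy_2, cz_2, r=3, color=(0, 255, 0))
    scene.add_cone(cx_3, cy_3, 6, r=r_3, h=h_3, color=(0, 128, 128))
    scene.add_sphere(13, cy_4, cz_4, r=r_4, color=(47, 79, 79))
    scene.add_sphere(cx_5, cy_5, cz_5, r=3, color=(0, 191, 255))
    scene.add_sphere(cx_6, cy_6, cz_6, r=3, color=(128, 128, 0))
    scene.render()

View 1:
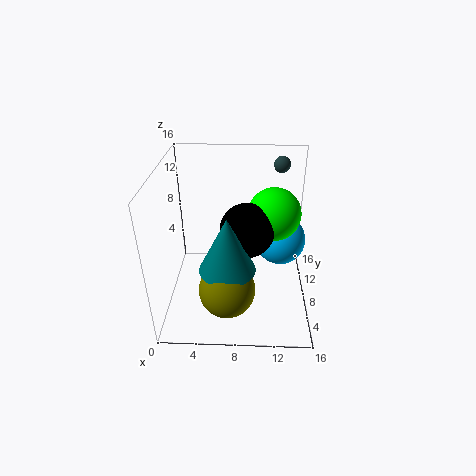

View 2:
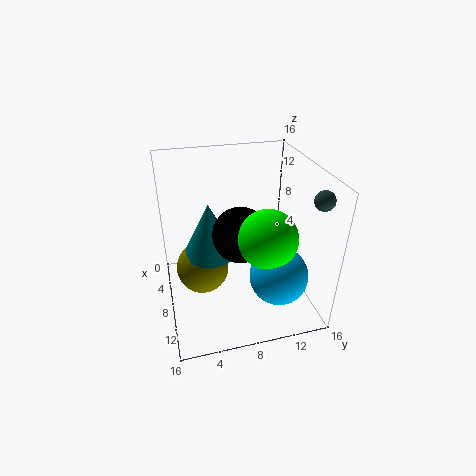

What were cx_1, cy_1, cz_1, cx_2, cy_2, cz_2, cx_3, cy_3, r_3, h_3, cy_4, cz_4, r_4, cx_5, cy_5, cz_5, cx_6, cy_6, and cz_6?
cx_1 = 9, cy_1 = 8, cz_1 = 9, cx_2 = 12, cy_2 = 10, cz_2 = 10, cx_3 = 7, cy_3 = 5, r_3 = 3, h_3 = 6, cy_4 = 15, cz_4 = 14, r_4 = 1, cx_5 = 13, cy_5 = 11, cz_5 = 6, cx_6 = 7, cy_6 = 4, cz_6 = 4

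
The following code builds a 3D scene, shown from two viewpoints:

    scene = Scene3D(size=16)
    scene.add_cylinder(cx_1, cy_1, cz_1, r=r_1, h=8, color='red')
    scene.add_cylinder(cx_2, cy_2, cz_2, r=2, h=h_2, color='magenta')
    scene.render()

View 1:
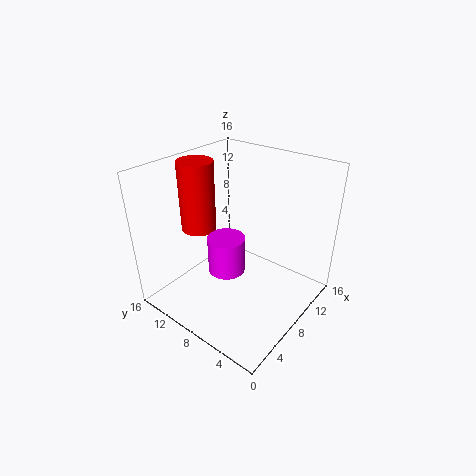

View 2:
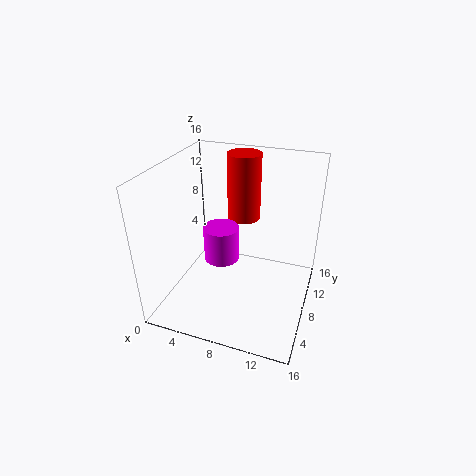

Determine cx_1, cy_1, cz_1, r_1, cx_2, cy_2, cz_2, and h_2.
cx_1 = 7
cy_1 = 13
cz_1 = 8
r_1 = 2
cx_2 = 6
cy_2 = 8
cz_2 = 5
h_2 = 4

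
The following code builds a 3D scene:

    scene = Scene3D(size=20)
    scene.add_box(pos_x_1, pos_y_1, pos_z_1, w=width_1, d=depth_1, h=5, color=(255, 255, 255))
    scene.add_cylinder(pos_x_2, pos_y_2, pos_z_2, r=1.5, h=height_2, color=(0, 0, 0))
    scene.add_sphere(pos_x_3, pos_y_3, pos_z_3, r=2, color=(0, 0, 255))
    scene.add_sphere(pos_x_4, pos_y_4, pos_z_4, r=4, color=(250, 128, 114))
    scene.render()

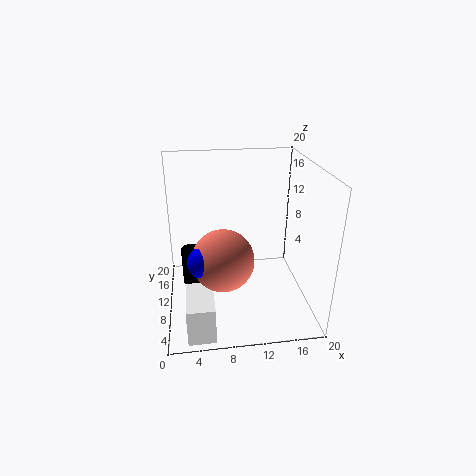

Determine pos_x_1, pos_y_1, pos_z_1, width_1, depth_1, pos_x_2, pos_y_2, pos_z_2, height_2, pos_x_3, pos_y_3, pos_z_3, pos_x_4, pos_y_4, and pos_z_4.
pos_x_1 = 2.5; pos_y_1 = 0.5; pos_z_1 = 0.5; width_1 = 3.5; depth_1 = 6; pos_x_2 = 3.5; pos_y_2 = 11.5; pos_z_2 = 2.5; height_2 = 5.5; pos_x_3 = 5; pos_y_3 = 5; pos_z_3 = 9.5; pos_x_4 = 7.5; pos_y_4 = 6; pos_z_4 = 9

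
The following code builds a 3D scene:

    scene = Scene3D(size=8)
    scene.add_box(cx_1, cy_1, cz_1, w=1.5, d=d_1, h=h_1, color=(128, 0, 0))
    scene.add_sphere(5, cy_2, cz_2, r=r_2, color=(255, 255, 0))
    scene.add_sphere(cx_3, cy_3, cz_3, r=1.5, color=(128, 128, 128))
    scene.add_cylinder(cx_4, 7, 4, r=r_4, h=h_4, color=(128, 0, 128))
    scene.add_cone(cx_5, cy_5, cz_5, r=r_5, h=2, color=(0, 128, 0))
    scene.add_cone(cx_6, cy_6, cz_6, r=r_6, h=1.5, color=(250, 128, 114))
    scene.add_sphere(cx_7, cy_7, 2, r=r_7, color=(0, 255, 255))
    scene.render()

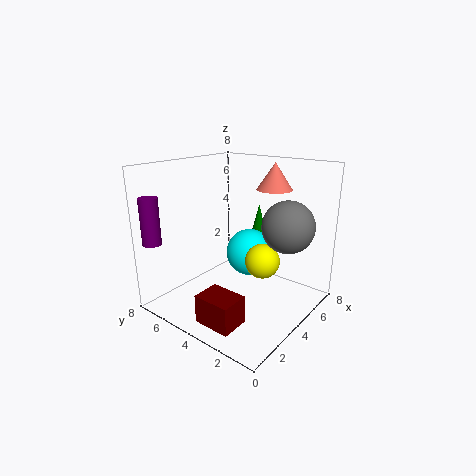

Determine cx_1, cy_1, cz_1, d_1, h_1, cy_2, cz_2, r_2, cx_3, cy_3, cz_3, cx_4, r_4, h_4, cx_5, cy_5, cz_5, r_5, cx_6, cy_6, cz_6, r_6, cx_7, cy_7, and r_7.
cx_1 = 0.5
cy_1 = 2
cz_1 = 0.5
d_1 = 2
h_1 = 1.5
cy_2 = 3
cz_2 = 2.5
r_2 = 1
cx_3 = 6
cy_3 = 2
cz_3 = 4.5
cx_4 = 0.5
r_4 = 0.5
h_4 = 2.5
cx_5 = 7.5
cy_5 = 5
cz_5 = 3
r_5 = 0.5
cx_6 = 6
cy_6 = 3
cz_6 = 6.5
r_6 = 1
cx_7 = 6.5
cy_7 = 5
r_7 = 1.5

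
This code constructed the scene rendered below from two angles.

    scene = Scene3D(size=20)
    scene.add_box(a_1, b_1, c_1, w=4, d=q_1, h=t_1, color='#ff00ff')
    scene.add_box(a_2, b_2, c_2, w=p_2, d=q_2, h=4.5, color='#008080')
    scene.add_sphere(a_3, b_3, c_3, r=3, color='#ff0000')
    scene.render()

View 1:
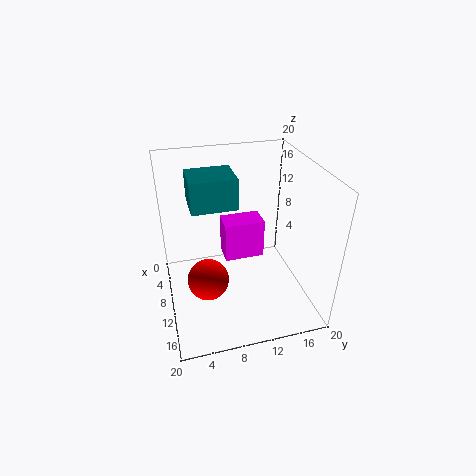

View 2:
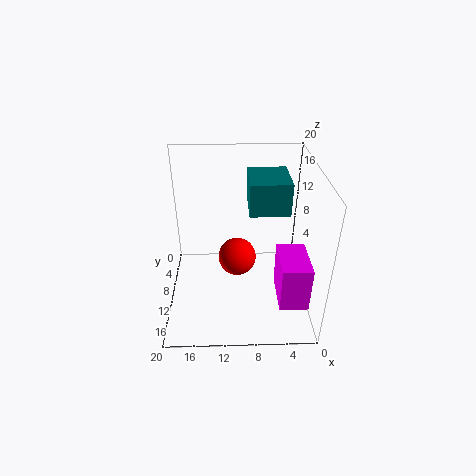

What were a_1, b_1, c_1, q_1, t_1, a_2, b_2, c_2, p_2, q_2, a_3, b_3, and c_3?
a_1 = 0.5, b_1 = 9.5, c_1 = 2, q_1 = 6.5, t_1 = 6.5, a_2 = 3, b_2 = 4, c_2 = 13.5, p_2 = 5.5, q_2 = 6.5, a_3 = 10, b_3 = 5.5, c_3 = 3.5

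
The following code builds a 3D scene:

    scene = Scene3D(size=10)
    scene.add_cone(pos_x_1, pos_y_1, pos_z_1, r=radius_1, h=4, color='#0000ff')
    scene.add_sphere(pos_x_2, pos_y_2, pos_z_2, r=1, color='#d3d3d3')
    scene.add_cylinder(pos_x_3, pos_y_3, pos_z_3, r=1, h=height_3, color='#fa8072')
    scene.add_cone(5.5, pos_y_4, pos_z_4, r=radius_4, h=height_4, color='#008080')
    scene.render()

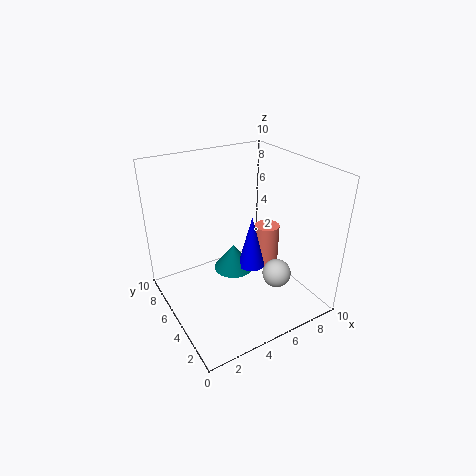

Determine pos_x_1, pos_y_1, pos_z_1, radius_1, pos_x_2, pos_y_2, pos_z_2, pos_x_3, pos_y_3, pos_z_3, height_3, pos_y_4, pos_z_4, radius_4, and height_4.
pos_x_1 = 6.5
pos_y_1 = 5.5
pos_z_1 = 2
radius_1 = 1
pos_x_2 = 7
pos_y_2 = 3
pos_z_2 = 2.5
pos_x_3 = 9
pos_y_3 = 7
pos_z_3 = 0.5
height_3 = 3.5
pos_y_4 = 6.5
pos_z_4 = 1.5
radius_4 = 1.5
height_4 = 2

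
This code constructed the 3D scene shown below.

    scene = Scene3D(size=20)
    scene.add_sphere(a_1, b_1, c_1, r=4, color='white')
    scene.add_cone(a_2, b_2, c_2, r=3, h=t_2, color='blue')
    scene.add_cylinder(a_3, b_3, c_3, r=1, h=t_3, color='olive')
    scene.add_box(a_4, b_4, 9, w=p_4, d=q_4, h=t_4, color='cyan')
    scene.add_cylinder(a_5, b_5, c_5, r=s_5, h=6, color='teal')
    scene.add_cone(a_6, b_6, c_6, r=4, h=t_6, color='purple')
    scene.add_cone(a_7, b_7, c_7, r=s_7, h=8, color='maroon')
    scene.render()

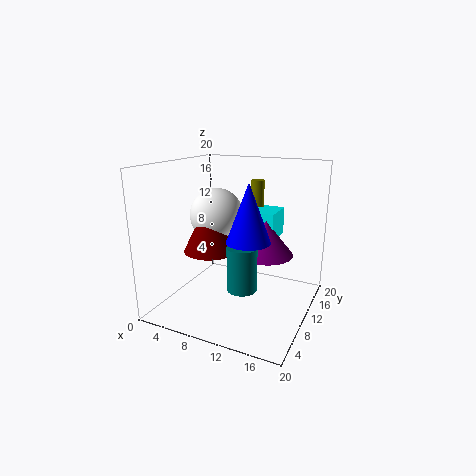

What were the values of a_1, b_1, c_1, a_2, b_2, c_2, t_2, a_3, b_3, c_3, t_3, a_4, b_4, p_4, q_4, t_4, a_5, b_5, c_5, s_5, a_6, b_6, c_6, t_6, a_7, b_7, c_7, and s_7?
a_1 = 5; b_1 = 13; c_1 = 12; a_2 = 12; b_2 = 9; c_2 = 10; t_2 = 8; a_3 = 10; b_3 = 17; c_3 = 9; t_3 = 8; a_4 = 9; b_4 = 13; p_4 = 5; q_4 = 5; t_4 = 4; a_5 = 12; b_5 = 7; c_5 = 4; s_5 = 2; a_6 = 13; b_6 = 13; c_6 = 7; t_6 = 5; a_7 = 5; b_7 = 11; c_7 = 7; s_7 = 4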